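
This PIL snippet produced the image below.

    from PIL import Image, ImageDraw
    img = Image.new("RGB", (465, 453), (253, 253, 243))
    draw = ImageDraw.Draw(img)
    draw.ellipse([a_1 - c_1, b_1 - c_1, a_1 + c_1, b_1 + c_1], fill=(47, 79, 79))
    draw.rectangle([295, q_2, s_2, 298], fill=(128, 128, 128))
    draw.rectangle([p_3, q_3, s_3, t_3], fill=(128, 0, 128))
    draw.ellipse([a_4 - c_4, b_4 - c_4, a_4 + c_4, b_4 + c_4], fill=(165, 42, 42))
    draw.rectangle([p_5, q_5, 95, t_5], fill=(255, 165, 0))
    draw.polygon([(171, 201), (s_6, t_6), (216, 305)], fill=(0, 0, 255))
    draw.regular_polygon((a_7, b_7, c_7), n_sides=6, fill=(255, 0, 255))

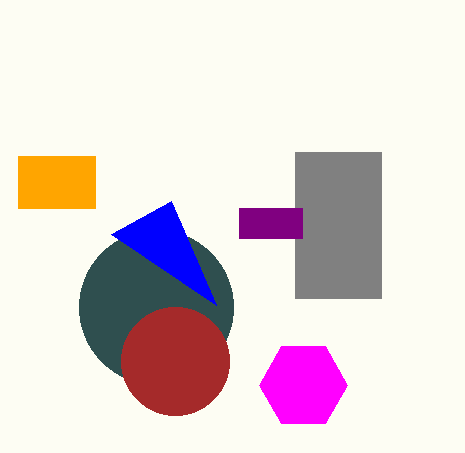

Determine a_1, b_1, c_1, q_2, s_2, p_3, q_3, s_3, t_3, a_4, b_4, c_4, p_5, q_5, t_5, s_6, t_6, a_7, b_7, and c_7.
a_1 = 156, b_1 = 307, c_1 = 77, q_2 = 152, s_2 = 381, p_3 = 239, q_3 = 208, s_3 = 302, t_3 = 238, a_4 = 175, b_4 = 361, c_4 = 54, p_5 = 18, q_5 = 156, t_5 = 208, s_6 = 111, t_6 = 234, a_7 = 303, b_7 = 385, c_7 = 44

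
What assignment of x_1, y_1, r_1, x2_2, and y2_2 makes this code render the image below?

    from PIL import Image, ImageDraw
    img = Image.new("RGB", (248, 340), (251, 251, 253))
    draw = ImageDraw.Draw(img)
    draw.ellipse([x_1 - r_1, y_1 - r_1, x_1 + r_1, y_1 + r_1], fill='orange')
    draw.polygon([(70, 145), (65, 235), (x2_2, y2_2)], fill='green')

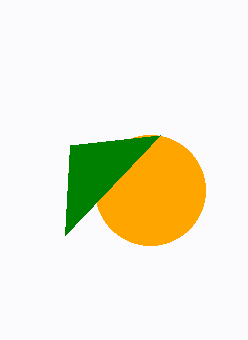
x_1 = 150; y_1 = 190; r_1 = 55; x2_2 = 160; y2_2 = 135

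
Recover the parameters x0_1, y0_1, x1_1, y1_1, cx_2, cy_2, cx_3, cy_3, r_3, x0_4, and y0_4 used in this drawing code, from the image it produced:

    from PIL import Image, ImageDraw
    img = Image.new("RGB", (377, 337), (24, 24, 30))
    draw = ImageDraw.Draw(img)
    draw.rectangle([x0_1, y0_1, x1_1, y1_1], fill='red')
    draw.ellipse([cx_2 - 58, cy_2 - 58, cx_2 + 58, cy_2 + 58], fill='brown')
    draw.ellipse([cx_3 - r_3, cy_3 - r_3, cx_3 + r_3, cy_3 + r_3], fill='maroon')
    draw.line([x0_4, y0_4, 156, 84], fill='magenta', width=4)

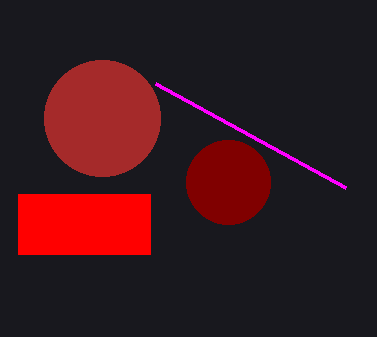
x0_1 = 18; y0_1 = 194; x1_1 = 150; y1_1 = 254; cx_2 = 102; cy_2 = 118; cx_3 = 228; cy_3 = 182; r_3 = 42; x0_4 = 346; y0_4 = 188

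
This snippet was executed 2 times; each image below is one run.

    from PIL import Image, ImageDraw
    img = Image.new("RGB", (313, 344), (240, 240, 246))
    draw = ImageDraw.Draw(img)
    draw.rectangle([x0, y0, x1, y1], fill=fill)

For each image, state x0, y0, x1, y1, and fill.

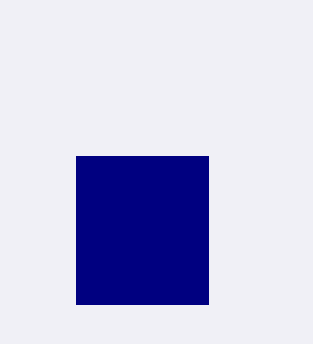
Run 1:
x0 = 76
y0 = 156
x1 = 208
y1 = 304
fill = 'navy'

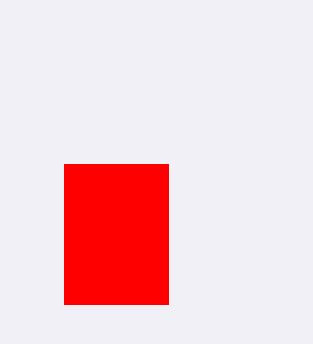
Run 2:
x0 = 64; y0 = 164; x1 = 168; y1 = 304; fill = 'red'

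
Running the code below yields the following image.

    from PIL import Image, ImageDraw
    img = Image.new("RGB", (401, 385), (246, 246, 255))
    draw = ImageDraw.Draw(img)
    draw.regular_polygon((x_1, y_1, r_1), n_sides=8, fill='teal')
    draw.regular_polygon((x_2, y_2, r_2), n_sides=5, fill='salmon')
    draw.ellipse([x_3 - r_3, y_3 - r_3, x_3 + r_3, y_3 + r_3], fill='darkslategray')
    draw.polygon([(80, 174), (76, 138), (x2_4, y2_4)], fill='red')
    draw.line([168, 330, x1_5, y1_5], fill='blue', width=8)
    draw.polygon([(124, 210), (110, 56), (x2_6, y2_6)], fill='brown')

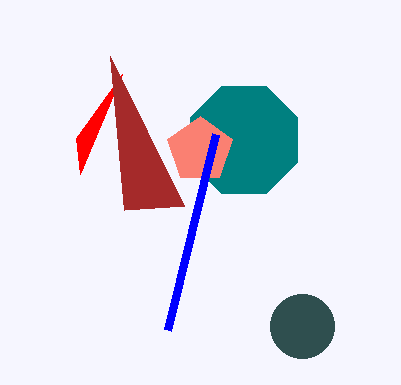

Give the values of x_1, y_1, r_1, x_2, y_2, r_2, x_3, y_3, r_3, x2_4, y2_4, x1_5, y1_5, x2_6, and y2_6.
x_1 = 244, y_1 = 140, r_1 = 58, x_2 = 200, y_2 = 150, r_2 = 34, x_3 = 302, y_3 = 326, r_3 = 32, x2_4 = 122, y2_4 = 74, x1_5 = 216, y1_5 = 134, x2_6 = 184, y2_6 = 206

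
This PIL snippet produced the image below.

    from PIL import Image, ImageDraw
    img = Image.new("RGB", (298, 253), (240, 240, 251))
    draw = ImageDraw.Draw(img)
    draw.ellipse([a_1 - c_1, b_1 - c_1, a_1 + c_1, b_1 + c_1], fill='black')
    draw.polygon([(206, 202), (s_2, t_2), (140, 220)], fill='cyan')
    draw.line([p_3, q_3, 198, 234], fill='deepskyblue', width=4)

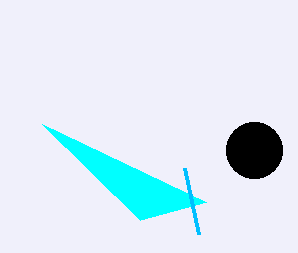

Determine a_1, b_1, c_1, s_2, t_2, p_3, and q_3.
a_1 = 254; b_1 = 150; c_1 = 28; s_2 = 42; t_2 = 124; p_3 = 184; q_3 = 168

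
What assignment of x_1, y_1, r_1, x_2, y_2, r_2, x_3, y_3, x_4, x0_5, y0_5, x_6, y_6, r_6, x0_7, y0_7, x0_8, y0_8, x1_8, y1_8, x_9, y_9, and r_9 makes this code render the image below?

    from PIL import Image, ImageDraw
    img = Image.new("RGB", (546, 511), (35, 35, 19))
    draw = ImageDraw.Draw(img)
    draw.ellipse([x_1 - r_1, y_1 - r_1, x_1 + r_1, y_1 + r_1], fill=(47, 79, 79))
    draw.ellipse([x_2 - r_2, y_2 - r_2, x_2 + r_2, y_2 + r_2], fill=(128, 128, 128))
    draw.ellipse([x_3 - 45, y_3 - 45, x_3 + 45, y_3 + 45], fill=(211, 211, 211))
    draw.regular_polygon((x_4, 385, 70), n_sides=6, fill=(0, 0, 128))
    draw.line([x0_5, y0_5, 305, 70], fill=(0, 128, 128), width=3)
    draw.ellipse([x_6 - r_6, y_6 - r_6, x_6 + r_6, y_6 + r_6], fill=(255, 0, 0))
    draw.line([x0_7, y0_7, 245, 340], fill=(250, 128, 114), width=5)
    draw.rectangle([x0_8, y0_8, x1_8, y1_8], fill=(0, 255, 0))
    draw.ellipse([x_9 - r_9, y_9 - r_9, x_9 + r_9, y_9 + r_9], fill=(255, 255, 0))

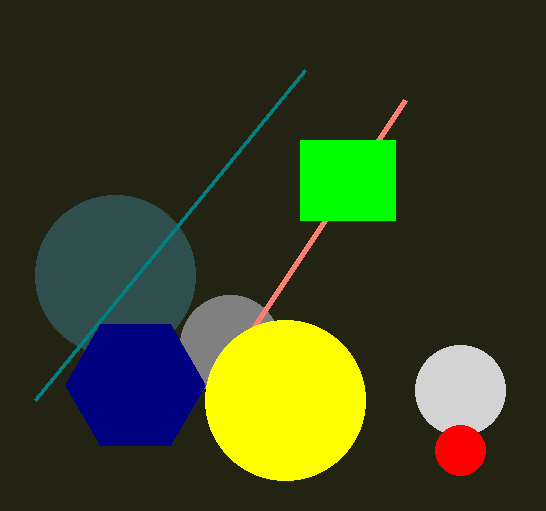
x_1 = 115
y_1 = 275
r_1 = 80
x_2 = 230
y_2 = 345
r_2 = 50
x_3 = 460
y_3 = 390
x_4 = 135
x0_5 = 35
y0_5 = 400
x_6 = 460
y_6 = 450
r_6 = 25
x0_7 = 405
y0_7 = 100
x0_8 = 300
y0_8 = 140
x1_8 = 395
y1_8 = 220
x_9 = 285
y_9 = 400
r_9 = 80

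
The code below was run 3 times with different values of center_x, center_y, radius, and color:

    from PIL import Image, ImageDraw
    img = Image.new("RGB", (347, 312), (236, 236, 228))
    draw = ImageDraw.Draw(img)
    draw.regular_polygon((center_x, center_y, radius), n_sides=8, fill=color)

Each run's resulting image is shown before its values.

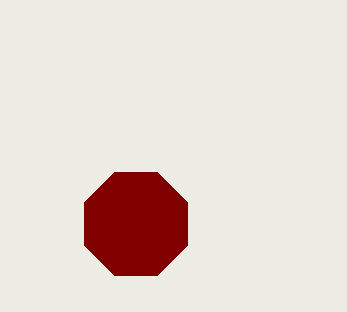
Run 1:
center_x = 136; center_y = 224; radius = 56; color = 'maroon'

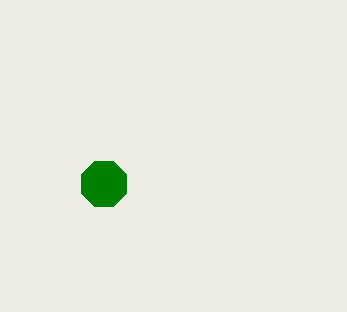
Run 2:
center_x = 104
center_y = 184
radius = 24
color = 'green'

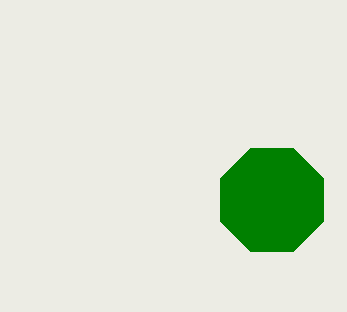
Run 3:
center_x = 272
center_y = 200
radius = 56
color = 'green'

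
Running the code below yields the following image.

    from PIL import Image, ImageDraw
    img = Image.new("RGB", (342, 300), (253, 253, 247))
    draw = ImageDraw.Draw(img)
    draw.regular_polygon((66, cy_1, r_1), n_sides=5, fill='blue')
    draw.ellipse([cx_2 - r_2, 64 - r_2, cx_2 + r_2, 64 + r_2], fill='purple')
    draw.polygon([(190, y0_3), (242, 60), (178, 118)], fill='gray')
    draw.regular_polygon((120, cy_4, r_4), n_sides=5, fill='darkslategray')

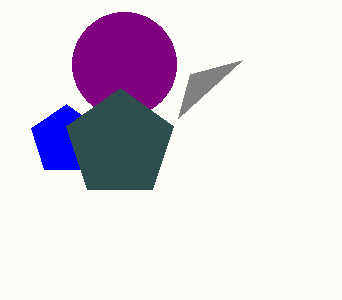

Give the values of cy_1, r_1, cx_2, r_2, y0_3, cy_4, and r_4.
cy_1 = 140; r_1 = 36; cx_2 = 124; r_2 = 52; y0_3 = 74; cy_4 = 144; r_4 = 56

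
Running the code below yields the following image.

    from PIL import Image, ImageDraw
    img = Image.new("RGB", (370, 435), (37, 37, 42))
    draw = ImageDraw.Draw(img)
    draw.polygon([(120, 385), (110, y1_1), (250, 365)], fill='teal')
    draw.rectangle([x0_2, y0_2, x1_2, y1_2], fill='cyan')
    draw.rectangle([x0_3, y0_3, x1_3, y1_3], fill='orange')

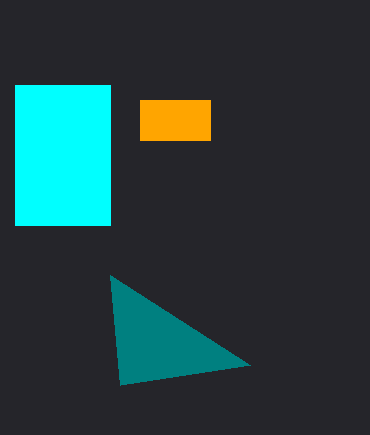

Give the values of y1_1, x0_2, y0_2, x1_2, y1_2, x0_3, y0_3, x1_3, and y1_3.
y1_1 = 275
x0_2 = 15
y0_2 = 85
x1_2 = 110
y1_2 = 225
x0_3 = 140
y0_3 = 100
x1_3 = 210
y1_3 = 140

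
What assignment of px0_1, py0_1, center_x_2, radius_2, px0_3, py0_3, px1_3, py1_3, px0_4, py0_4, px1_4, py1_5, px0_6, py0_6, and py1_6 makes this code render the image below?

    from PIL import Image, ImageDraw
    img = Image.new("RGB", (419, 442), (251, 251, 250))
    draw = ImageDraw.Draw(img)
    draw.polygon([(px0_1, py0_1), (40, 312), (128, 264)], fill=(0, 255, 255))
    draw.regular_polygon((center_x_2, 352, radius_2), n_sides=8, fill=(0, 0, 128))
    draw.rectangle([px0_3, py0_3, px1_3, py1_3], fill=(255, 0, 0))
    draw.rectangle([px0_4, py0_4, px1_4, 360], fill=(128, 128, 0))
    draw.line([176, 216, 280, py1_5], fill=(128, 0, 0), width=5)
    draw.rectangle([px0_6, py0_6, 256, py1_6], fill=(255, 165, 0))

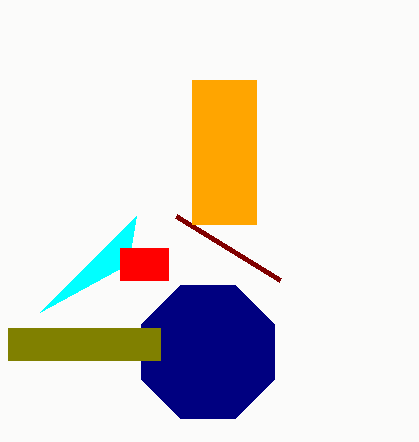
px0_1 = 136; py0_1 = 216; center_x_2 = 208; radius_2 = 72; px0_3 = 120; py0_3 = 248; px1_3 = 168; py1_3 = 280; px0_4 = 8; py0_4 = 328; px1_4 = 160; py1_5 = 280; px0_6 = 192; py0_6 = 80; py1_6 = 224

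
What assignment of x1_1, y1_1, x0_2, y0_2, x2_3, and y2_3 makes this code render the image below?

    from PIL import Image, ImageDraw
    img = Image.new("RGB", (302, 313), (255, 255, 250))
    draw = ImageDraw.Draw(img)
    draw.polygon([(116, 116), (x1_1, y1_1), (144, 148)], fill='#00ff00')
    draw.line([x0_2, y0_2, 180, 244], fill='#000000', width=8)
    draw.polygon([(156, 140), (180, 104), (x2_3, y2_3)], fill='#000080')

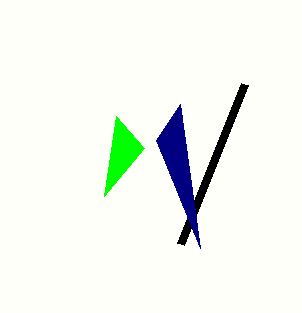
x1_1 = 104
y1_1 = 196
x0_2 = 244
y0_2 = 84
x2_3 = 200
y2_3 = 248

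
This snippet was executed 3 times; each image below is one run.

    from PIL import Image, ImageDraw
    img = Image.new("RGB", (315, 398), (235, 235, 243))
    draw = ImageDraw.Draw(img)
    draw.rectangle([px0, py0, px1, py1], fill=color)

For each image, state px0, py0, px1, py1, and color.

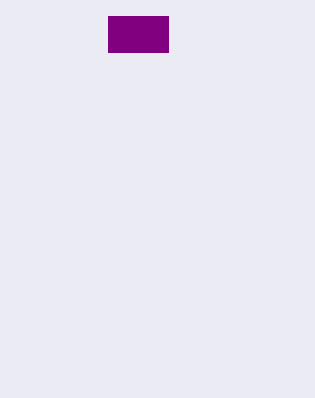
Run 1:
px0 = 108; py0 = 16; px1 = 168; py1 = 52; color = 'purple'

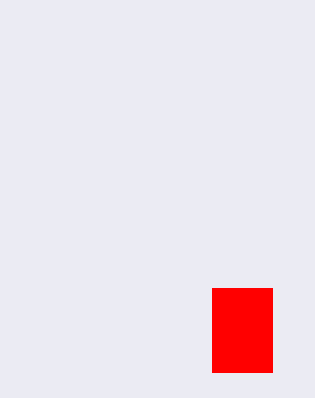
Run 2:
px0 = 212; py0 = 288; px1 = 272; py1 = 372; color = 'red'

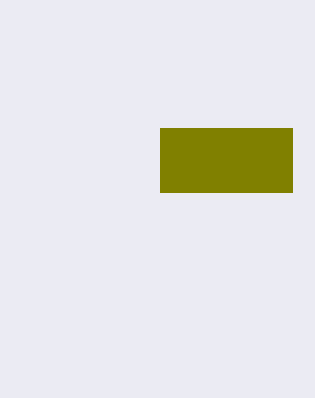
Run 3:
px0 = 160
py0 = 128
px1 = 292
py1 = 192
color = 'olive'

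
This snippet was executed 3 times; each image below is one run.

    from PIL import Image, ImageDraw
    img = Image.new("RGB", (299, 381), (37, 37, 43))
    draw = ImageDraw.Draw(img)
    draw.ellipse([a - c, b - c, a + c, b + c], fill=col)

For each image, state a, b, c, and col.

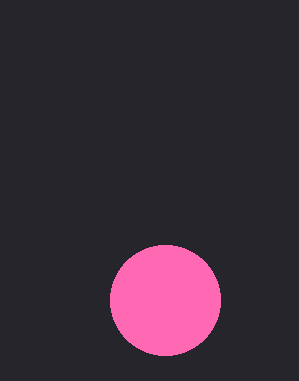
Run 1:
a = 165, b = 300, c = 55, col = 'hotpink'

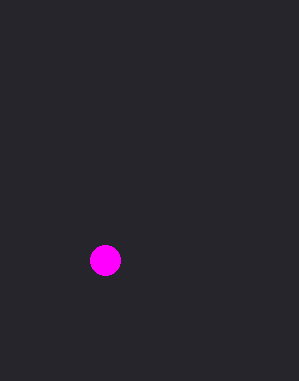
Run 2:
a = 105; b = 260; c = 15; col = 'magenta'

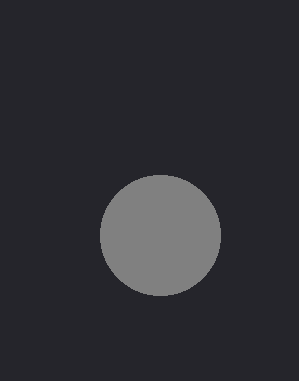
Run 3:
a = 160, b = 235, c = 60, col = 'gray'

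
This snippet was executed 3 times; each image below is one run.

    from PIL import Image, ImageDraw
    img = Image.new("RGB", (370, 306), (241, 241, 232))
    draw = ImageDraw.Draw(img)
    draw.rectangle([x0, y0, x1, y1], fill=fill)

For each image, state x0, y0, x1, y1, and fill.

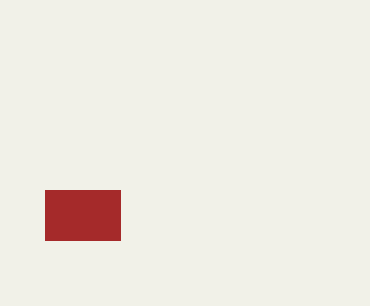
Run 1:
x0 = 45, y0 = 190, x1 = 120, y1 = 240, fill = 'brown'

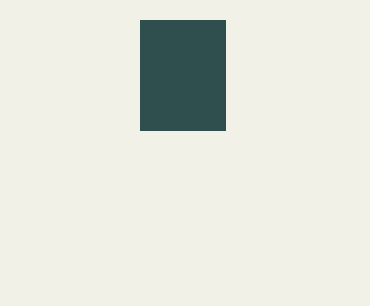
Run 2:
x0 = 140, y0 = 20, x1 = 225, y1 = 130, fill = 'darkslategray'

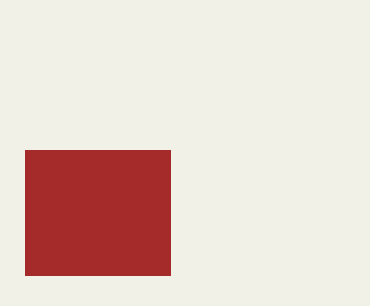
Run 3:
x0 = 25
y0 = 150
x1 = 170
y1 = 275
fill = 'brown'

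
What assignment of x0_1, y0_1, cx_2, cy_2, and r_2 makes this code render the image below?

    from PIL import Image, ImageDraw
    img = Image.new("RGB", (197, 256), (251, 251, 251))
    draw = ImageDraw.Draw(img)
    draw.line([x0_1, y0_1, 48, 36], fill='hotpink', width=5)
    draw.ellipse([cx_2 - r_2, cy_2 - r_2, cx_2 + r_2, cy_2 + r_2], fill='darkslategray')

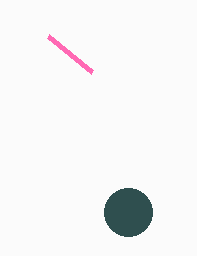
x0_1 = 92
y0_1 = 72
cx_2 = 128
cy_2 = 212
r_2 = 24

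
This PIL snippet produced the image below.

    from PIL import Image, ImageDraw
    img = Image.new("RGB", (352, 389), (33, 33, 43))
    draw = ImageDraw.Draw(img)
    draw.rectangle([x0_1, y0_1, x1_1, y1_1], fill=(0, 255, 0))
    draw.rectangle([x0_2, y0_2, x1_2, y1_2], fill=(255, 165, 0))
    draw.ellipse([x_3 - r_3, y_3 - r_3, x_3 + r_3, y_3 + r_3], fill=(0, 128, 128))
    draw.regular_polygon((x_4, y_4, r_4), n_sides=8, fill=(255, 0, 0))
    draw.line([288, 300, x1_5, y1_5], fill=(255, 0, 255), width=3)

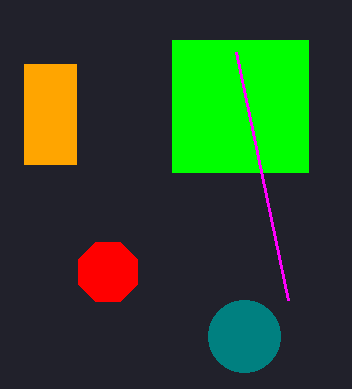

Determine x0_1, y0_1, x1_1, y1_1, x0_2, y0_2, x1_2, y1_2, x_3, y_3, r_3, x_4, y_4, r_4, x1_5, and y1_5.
x0_1 = 172, y0_1 = 40, x1_1 = 308, y1_1 = 172, x0_2 = 24, y0_2 = 64, x1_2 = 76, y1_2 = 164, x_3 = 244, y_3 = 336, r_3 = 36, x_4 = 108, y_4 = 272, r_4 = 32, x1_5 = 236, y1_5 = 52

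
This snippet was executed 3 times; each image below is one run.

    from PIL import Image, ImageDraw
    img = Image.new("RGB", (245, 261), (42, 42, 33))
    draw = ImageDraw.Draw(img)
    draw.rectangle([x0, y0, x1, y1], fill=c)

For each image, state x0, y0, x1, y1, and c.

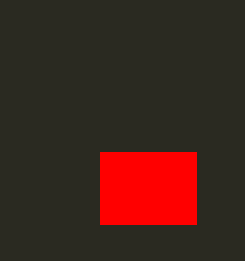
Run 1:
x0 = 100, y0 = 152, x1 = 196, y1 = 224, c = 'red'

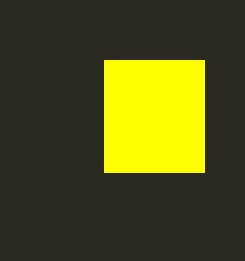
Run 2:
x0 = 104
y0 = 60
x1 = 204
y1 = 172
c = 'yellow'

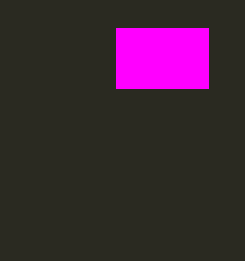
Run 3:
x0 = 116, y0 = 28, x1 = 208, y1 = 88, c = 'magenta'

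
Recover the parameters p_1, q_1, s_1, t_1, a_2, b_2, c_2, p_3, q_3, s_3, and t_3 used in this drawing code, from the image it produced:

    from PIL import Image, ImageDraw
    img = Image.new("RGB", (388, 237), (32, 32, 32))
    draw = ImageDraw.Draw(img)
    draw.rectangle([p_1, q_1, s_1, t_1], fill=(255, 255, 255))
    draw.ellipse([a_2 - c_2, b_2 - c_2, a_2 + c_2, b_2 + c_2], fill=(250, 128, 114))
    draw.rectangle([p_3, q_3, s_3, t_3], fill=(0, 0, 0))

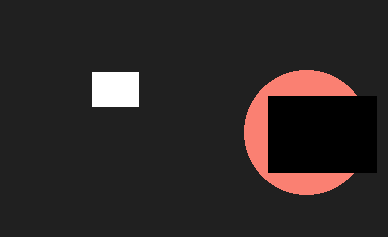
p_1 = 92; q_1 = 72; s_1 = 138; t_1 = 106; a_2 = 306; b_2 = 132; c_2 = 62; p_3 = 268; q_3 = 96; s_3 = 376; t_3 = 172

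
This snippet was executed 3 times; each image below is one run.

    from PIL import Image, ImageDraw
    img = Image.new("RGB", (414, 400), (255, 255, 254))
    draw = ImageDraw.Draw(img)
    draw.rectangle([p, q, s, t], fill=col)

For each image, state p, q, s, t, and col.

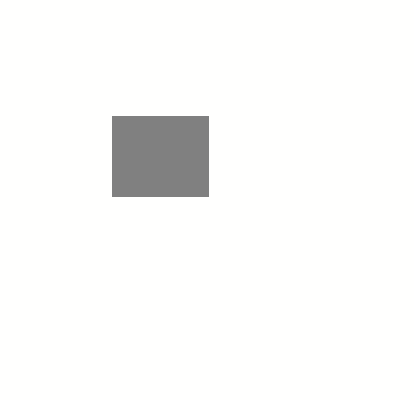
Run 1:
p = 112, q = 116, s = 208, t = 196, col = 'gray'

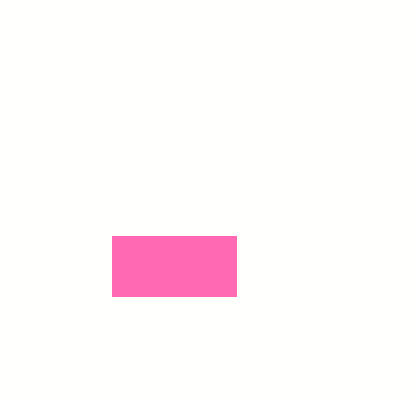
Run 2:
p = 112; q = 236; s = 236; t = 296; col = 'hotpink'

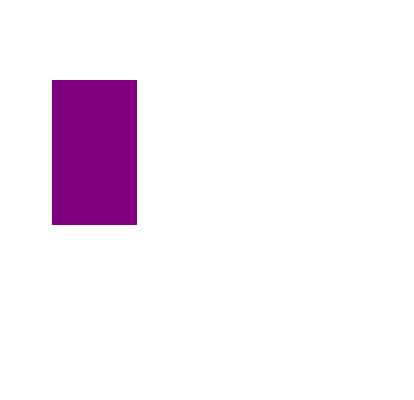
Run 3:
p = 52
q = 80
s = 136
t = 224
col = 'purple'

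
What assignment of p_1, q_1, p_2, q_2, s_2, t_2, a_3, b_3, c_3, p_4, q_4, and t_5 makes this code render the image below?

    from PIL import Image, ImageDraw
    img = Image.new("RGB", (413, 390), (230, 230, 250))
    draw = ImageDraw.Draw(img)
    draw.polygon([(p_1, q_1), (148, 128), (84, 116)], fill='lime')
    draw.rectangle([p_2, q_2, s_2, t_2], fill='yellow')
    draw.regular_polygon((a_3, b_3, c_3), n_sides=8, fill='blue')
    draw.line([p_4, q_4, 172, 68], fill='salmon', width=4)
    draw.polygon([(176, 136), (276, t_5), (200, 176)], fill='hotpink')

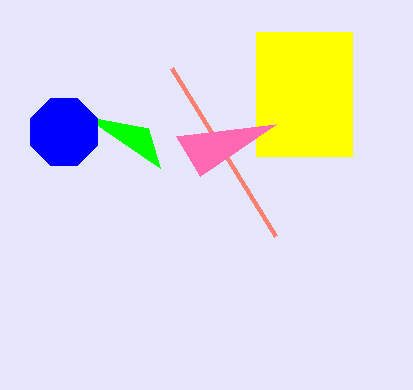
p_1 = 160; q_1 = 168; p_2 = 256; q_2 = 32; s_2 = 352; t_2 = 156; a_3 = 64; b_3 = 132; c_3 = 36; p_4 = 276; q_4 = 236; t_5 = 124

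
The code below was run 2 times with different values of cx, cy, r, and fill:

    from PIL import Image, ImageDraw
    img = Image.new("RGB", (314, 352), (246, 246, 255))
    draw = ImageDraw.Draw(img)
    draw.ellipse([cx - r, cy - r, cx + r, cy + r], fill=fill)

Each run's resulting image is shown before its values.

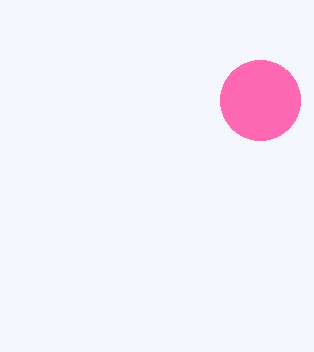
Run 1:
cx = 260; cy = 100; r = 40; fill = 'hotpink'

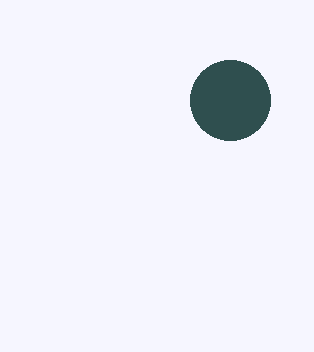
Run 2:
cx = 230
cy = 100
r = 40
fill = 'darkslategray'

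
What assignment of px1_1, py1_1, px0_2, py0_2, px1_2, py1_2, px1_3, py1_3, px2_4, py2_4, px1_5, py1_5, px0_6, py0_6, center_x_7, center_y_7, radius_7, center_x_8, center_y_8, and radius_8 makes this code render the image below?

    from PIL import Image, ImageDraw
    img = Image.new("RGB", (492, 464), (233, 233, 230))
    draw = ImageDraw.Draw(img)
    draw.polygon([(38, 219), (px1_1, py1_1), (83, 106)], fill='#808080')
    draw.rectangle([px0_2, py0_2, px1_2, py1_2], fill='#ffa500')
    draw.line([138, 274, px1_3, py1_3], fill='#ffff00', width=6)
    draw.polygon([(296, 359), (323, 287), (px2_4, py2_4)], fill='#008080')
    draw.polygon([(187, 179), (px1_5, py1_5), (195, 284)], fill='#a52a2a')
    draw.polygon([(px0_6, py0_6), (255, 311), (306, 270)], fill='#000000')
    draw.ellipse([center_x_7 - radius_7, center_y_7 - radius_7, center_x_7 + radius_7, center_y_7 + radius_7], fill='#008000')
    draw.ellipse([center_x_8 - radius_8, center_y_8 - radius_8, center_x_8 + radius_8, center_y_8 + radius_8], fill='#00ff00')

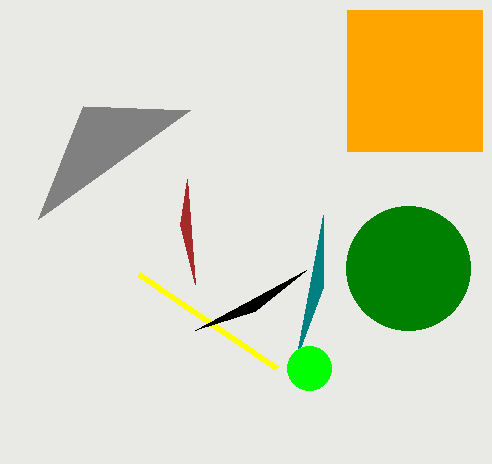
px1_1 = 190, py1_1 = 110, px0_2 = 347, py0_2 = 10, px1_2 = 482, py1_2 = 151, px1_3 = 276, py1_3 = 368, px2_4 = 323, py2_4 = 215, px1_5 = 180, py1_5 = 225, px0_6 = 195, py0_6 = 330, center_x_7 = 408, center_y_7 = 268, radius_7 = 62, center_x_8 = 309, center_y_8 = 368, radius_8 = 22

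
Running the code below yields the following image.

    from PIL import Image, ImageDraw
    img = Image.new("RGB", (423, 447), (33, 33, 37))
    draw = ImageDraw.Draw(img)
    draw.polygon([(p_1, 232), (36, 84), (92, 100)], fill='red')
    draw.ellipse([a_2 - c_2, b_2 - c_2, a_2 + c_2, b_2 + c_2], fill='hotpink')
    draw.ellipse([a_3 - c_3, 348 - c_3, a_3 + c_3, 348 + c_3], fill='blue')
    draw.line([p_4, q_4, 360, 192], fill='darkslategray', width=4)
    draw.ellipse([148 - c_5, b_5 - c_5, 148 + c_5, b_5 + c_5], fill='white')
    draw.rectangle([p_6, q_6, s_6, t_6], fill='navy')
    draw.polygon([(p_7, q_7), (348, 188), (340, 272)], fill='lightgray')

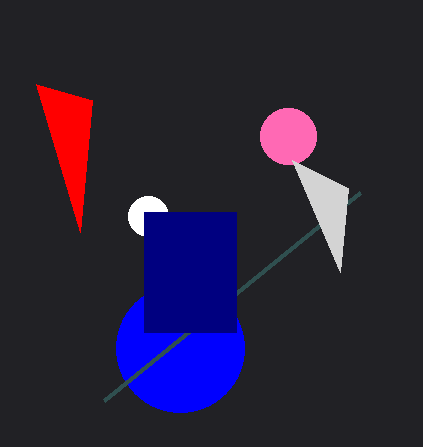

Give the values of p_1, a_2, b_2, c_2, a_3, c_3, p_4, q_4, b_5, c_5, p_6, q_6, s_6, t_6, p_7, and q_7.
p_1 = 80; a_2 = 288; b_2 = 136; c_2 = 28; a_3 = 180; c_3 = 64; p_4 = 104; q_4 = 400; b_5 = 216; c_5 = 20; p_6 = 144; q_6 = 212; s_6 = 236; t_6 = 332; p_7 = 292; q_7 = 160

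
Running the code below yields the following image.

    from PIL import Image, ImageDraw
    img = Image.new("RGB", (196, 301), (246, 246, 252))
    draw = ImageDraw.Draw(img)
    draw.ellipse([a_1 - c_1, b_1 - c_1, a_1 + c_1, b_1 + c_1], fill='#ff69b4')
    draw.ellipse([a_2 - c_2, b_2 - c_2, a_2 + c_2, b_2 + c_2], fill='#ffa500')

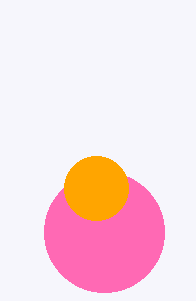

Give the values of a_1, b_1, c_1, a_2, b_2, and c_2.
a_1 = 104
b_1 = 232
c_1 = 60
a_2 = 96
b_2 = 188
c_2 = 32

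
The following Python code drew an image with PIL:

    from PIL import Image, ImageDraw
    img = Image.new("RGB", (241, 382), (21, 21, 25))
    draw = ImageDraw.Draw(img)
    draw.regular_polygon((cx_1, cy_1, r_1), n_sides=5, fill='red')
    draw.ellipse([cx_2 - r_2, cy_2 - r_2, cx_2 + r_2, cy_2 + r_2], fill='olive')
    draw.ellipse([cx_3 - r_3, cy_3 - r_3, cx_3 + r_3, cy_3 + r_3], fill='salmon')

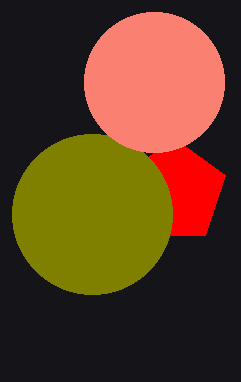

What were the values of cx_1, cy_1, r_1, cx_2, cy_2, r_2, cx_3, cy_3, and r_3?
cx_1 = 174; cy_1 = 192; r_1 = 54; cx_2 = 92; cy_2 = 214; r_2 = 80; cx_3 = 154; cy_3 = 82; r_3 = 70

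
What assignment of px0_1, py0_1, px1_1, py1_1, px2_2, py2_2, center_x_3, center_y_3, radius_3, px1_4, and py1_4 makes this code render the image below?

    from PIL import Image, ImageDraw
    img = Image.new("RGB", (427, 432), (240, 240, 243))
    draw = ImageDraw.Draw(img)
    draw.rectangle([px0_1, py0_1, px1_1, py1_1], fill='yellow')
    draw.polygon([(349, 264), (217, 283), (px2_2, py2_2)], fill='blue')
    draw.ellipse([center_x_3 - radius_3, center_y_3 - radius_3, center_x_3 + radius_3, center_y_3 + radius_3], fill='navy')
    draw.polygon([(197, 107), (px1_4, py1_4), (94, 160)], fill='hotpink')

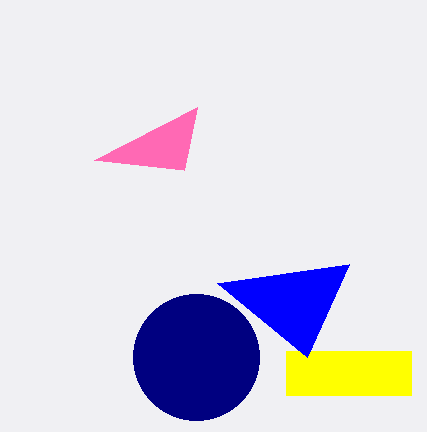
px0_1 = 286, py0_1 = 351, px1_1 = 411, py1_1 = 395, px2_2 = 307, py2_2 = 357, center_x_3 = 196, center_y_3 = 357, radius_3 = 63, px1_4 = 184, py1_4 = 170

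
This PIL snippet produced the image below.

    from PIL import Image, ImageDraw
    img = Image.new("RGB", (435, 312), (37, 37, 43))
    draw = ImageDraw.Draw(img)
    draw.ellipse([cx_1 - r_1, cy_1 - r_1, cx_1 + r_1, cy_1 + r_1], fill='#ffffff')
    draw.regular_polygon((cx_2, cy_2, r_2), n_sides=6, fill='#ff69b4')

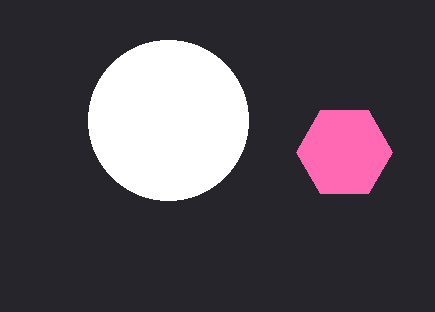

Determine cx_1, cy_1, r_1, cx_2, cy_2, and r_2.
cx_1 = 168; cy_1 = 120; r_1 = 80; cx_2 = 344; cy_2 = 152; r_2 = 48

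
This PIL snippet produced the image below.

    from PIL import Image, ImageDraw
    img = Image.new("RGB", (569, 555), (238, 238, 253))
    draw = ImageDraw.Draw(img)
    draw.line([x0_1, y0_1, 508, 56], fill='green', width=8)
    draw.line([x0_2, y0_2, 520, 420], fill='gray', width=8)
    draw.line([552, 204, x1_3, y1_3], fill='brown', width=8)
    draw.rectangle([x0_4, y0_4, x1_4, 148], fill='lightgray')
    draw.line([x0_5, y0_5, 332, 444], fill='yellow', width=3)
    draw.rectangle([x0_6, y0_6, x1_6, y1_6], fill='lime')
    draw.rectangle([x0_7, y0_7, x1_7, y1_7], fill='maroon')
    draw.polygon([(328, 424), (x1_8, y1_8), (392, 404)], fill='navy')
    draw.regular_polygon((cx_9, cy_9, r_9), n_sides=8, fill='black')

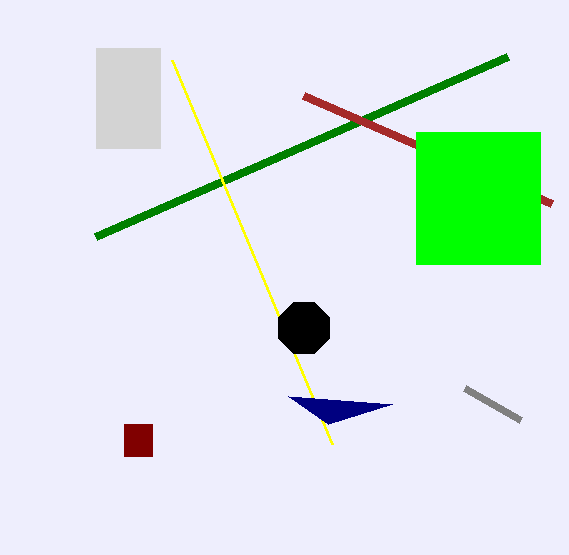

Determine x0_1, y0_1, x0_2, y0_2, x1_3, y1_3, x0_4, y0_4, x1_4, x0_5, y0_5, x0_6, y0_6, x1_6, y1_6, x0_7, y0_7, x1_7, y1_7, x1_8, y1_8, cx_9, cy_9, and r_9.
x0_1 = 96, y0_1 = 236, x0_2 = 464, y0_2 = 388, x1_3 = 304, y1_3 = 96, x0_4 = 96, y0_4 = 48, x1_4 = 160, x0_5 = 172, y0_5 = 60, x0_6 = 416, y0_6 = 132, x1_6 = 540, y1_6 = 264, x0_7 = 124, y0_7 = 424, x1_7 = 152, y1_7 = 456, x1_8 = 288, y1_8 = 396, cx_9 = 304, cy_9 = 328, r_9 = 28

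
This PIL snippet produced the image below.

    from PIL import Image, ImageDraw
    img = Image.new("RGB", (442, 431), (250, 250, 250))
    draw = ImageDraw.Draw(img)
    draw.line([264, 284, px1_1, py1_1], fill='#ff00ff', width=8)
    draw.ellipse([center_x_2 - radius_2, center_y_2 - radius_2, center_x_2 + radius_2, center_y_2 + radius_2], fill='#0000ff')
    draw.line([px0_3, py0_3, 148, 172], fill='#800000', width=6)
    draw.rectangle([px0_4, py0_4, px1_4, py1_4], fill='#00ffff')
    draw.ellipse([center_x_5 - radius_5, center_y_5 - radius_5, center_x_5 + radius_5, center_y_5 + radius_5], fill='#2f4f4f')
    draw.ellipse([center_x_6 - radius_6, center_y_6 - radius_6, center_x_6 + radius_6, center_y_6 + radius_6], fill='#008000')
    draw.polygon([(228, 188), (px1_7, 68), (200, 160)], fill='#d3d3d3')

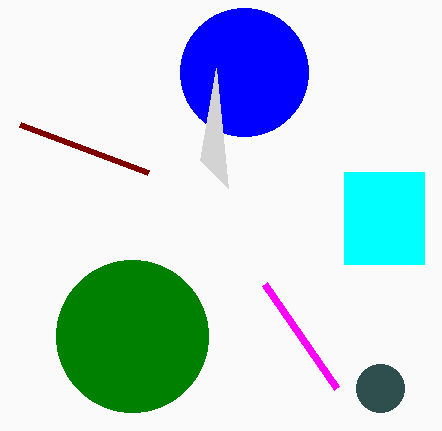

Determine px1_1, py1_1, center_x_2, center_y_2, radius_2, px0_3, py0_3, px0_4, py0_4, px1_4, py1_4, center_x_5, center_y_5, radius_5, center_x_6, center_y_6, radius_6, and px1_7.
px1_1 = 336
py1_1 = 388
center_x_2 = 244
center_y_2 = 72
radius_2 = 64
px0_3 = 20
py0_3 = 124
px0_4 = 344
py0_4 = 172
px1_4 = 424
py1_4 = 264
center_x_5 = 380
center_y_5 = 388
radius_5 = 24
center_x_6 = 132
center_y_6 = 336
radius_6 = 76
px1_7 = 216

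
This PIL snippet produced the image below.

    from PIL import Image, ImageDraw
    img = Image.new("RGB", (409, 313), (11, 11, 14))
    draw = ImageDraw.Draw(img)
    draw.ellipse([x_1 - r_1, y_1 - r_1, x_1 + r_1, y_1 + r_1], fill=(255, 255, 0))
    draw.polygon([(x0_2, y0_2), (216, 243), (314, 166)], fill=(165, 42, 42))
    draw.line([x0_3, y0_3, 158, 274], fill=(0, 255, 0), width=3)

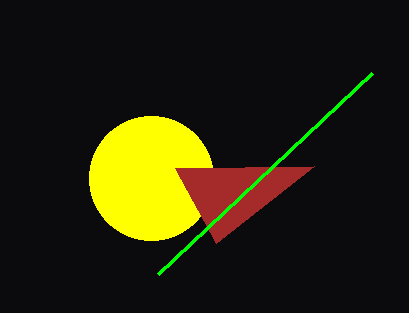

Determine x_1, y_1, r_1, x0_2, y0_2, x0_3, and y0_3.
x_1 = 151; y_1 = 178; r_1 = 62; x0_2 = 175; y0_2 = 168; x0_3 = 372; y0_3 = 73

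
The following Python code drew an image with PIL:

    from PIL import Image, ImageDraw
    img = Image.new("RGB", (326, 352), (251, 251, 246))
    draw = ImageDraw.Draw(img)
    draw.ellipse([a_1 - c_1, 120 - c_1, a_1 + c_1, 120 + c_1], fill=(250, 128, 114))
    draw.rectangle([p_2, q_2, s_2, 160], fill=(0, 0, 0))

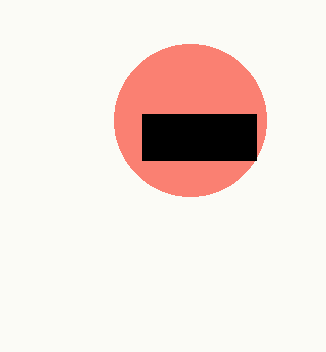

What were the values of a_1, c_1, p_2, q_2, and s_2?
a_1 = 190
c_1 = 76
p_2 = 142
q_2 = 114
s_2 = 256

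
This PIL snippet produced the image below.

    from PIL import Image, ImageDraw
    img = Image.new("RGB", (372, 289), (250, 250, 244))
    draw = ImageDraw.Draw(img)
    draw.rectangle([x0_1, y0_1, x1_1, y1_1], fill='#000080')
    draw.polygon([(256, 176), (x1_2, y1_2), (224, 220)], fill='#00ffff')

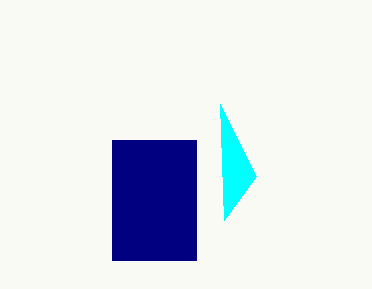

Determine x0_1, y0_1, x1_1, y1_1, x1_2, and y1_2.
x0_1 = 112
y0_1 = 140
x1_1 = 196
y1_1 = 260
x1_2 = 220
y1_2 = 104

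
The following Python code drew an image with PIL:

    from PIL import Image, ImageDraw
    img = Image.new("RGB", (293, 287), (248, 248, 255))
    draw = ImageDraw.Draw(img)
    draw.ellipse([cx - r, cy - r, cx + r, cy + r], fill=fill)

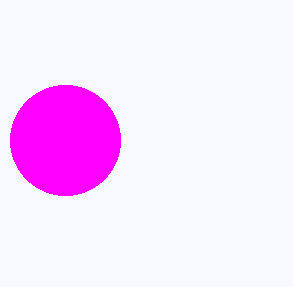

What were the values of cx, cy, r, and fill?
cx = 65
cy = 140
r = 55
fill = 'magenta'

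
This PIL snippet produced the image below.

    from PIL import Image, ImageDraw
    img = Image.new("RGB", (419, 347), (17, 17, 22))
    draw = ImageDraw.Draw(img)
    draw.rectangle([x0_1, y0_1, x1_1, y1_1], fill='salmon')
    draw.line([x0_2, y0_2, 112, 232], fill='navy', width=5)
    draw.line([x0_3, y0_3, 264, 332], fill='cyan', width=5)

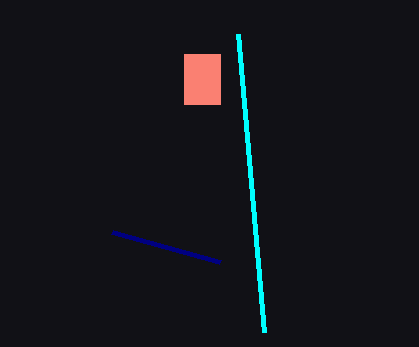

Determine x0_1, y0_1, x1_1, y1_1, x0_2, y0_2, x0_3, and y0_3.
x0_1 = 184, y0_1 = 54, x1_1 = 220, y1_1 = 104, x0_2 = 220, y0_2 = 262, x0_3 = 238, y0_3 = 34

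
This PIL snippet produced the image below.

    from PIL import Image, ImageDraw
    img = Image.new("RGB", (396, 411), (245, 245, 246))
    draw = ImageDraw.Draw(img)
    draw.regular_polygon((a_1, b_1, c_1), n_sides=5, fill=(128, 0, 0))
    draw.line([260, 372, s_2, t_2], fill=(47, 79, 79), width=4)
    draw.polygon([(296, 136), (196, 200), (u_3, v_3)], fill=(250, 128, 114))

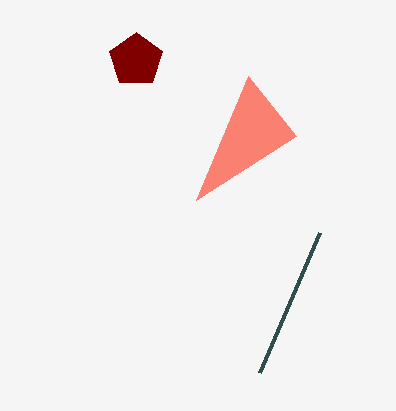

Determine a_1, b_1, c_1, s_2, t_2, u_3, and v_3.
a_1 = 136, b_1 = 60, c_1 = 28, s_2 = 320, t_2 = 232, u_3 = 248, v_3 = 76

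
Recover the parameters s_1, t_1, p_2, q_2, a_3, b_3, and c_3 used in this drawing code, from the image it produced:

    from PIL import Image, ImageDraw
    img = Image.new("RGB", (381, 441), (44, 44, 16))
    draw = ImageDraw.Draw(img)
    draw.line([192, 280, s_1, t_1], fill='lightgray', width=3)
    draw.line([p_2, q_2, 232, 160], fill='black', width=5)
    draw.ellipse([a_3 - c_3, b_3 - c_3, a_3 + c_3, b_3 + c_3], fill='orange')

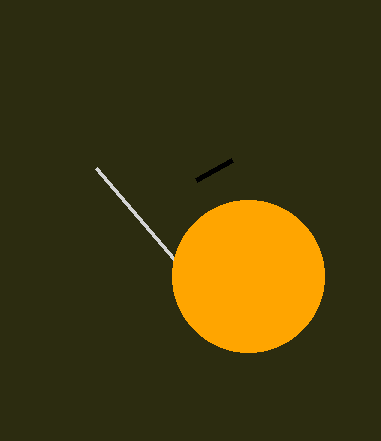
s_1 = 96; t_1 = 168; p_2 = 196; q_2 = 180; a_3 = 248; b_3 = 276; c_3 = 76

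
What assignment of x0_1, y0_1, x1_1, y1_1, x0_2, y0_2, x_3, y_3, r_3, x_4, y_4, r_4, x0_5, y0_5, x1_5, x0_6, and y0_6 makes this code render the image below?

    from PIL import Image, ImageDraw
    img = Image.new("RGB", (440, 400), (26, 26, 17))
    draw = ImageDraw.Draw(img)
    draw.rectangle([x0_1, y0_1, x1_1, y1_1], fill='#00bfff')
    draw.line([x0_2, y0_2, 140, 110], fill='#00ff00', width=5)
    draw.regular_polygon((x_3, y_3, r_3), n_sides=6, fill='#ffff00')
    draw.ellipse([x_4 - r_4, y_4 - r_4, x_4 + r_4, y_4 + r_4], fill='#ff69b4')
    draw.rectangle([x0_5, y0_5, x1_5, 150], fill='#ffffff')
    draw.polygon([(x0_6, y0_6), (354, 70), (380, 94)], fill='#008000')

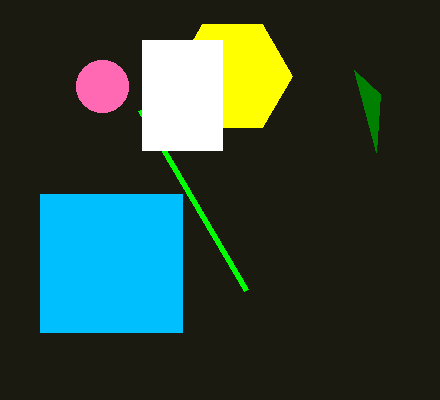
x0_1 = 40; y0_1 = 194; x1_1 = 182; y1_1 = 332; x0_2 = 246; y0_2 = 290; x_3 = 232; y_3 = 76; r_3 = 60; x_4 = 102; y_4 = 86; r_4 = 26; x0_5 = 142; y0_5 = 40; x1_5 = 222; x0_6 = 376; y0_6 = 152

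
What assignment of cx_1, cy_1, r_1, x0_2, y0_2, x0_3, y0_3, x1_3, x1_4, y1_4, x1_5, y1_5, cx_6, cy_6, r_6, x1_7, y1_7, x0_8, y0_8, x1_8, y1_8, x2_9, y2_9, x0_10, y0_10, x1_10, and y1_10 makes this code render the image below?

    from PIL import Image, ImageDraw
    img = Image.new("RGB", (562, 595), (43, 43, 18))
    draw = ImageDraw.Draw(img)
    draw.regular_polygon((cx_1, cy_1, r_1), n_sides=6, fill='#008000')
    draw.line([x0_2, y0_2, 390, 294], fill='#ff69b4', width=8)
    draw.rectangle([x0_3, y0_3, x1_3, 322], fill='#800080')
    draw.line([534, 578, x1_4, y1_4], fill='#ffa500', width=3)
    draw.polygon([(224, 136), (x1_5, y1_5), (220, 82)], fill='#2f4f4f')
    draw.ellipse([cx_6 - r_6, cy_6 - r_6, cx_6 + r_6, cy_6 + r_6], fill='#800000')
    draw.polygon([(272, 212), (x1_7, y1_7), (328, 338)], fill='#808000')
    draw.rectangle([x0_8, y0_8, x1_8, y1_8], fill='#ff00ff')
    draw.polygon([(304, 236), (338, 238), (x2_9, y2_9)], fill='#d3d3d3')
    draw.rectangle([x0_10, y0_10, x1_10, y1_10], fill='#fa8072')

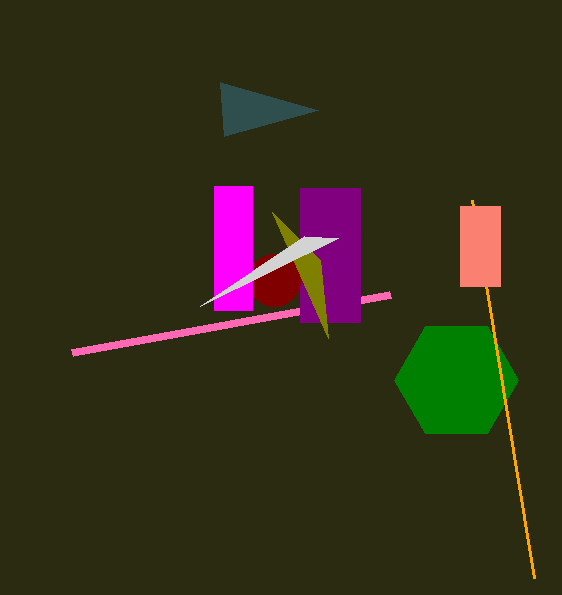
cx_1 = 456, cy_1 = 380, r_1 = 62, x0_2 = 72, y0_2 = 352, x0_3 = 300, y0_3 = 188, x1_3 = 360, x1_4 = 472, y1_4 = 200, x1_5 = 318, y1_5 = 110, cx_6 = 274, cy_6 = 280, r_6 = 26, x1_7 = 320, y1_7 = 260, x0_8 = 214, y0_8 = 186, x1_8 = 252, y1_8 = 310, x2_9 = 200, y2_9 = 306, x0_10 = 460, y0_10 = 206, x1_10 = 500, y1_10 = 286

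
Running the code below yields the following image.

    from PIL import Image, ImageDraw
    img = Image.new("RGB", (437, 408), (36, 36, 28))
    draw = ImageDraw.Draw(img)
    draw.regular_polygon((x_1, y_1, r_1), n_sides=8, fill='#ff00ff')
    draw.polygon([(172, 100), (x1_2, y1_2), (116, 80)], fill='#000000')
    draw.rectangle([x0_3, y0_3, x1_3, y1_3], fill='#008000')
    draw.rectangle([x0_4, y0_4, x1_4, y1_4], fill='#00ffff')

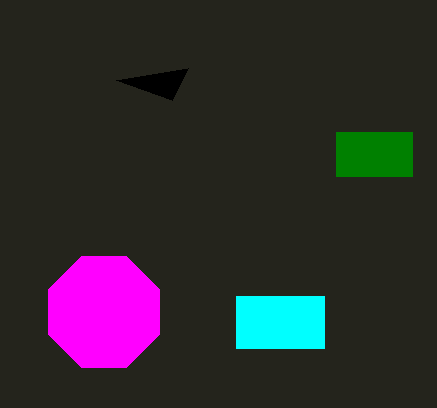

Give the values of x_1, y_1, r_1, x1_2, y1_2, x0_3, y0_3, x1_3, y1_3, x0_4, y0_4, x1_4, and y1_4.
x_1 = 104, y_1 = 312, r_1 = 60, x1_2 = 188, y1_2 = 68, x0_3 = 336, y0_3 = 132, x1_3 = 412, y1_3 = 176, x0_4 = 236, y0_4 = 296, x1_4 = 324, y1_4 = 348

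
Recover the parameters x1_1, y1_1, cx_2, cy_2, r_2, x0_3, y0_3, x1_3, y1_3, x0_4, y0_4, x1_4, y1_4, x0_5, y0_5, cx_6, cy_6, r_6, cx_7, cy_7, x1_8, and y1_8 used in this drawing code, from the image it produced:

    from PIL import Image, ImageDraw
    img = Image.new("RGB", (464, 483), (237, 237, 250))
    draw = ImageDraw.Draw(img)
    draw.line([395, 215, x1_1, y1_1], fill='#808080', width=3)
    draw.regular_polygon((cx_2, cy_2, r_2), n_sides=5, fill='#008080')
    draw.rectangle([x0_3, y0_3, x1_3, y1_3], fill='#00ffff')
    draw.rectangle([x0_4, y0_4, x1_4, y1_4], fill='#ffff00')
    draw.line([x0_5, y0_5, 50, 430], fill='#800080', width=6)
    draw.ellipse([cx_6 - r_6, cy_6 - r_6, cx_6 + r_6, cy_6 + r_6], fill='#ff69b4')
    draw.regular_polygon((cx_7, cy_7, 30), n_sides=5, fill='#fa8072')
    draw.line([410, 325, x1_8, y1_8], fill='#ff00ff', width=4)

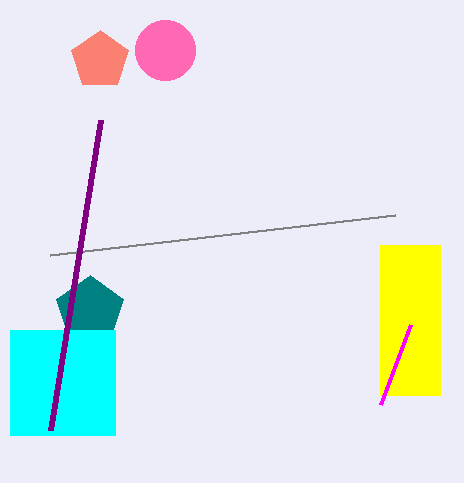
x1_1 = 50
y1_1 = 255
cx_2 = 90
cy_2 = 310
r_2 = 35
x0_3 = 10
y0_3 = 330
x1_3 = 115
y1_3 = 435
x0_4 = 380
y0_4 = 245
x1_4 = 440
y1_4 = 395
x0_5 = 100
y0_5 = 120
cx_6 = 165
cy_6 = 50
r_6 = 30
cx_7 = 100
cy_7 = 60
x1_8 = 380
y1_8 = 405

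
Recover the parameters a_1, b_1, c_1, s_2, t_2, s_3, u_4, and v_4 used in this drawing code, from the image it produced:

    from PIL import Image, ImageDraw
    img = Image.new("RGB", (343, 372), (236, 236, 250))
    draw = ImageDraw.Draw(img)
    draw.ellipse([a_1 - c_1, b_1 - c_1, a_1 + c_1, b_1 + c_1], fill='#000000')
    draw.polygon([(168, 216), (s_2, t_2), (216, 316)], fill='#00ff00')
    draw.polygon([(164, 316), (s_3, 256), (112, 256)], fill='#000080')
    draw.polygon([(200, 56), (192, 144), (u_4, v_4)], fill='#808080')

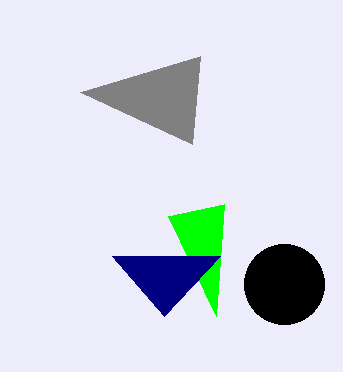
a_1 = 284; b_1 = 284; c_1 = 40; s_2 = 224; t_2 = 204; s_3 = 220; u_4 = 80; v_4 = 92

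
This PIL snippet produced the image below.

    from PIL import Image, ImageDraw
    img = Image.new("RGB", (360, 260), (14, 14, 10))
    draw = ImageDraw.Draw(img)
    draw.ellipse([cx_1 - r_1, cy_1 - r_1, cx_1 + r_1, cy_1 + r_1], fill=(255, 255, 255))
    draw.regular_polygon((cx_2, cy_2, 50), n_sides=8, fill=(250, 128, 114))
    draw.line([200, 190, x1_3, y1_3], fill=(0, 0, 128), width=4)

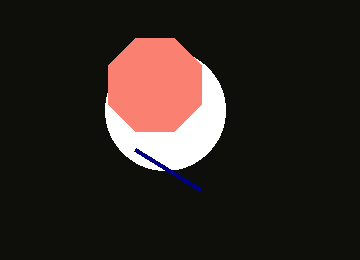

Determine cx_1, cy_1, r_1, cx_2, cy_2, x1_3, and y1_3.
cx_1 = 165; cy_1 = 110; r_1 = 60; cx_2 = 155; cy_2 = 85; x1_3 = 135; y1_3 = 150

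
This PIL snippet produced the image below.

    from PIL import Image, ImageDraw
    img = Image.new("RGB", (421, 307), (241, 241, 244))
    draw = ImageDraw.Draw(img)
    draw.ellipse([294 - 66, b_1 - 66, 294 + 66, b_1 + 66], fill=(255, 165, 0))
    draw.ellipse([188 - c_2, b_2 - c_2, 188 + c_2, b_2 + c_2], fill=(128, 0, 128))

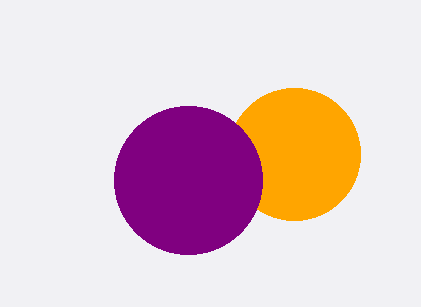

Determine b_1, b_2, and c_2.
b_1 = 154; b_2 = 180; c_2 = 74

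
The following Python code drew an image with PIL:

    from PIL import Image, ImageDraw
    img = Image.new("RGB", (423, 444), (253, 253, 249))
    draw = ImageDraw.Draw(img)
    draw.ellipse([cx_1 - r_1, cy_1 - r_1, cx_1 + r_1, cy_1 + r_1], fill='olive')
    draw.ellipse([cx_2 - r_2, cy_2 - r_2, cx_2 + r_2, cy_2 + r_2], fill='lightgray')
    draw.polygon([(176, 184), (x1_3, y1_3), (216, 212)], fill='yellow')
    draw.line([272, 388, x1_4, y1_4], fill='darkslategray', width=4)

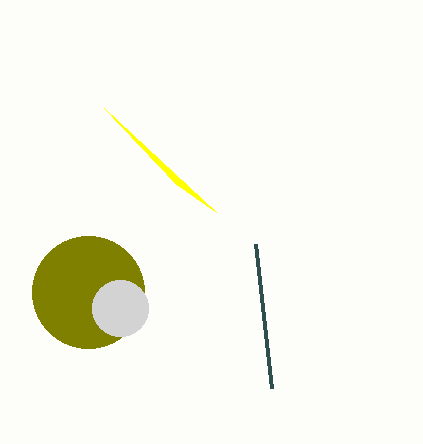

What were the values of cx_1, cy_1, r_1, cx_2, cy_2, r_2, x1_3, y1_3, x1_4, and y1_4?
cx_1 = 88
cy_1 = 292
r_1 = 56
cx_2 = 120
cy_2 = 308
r_2 = 28
x1_3 = 104
y1_3 = 108
x1_4 = 256
y1_4 = 244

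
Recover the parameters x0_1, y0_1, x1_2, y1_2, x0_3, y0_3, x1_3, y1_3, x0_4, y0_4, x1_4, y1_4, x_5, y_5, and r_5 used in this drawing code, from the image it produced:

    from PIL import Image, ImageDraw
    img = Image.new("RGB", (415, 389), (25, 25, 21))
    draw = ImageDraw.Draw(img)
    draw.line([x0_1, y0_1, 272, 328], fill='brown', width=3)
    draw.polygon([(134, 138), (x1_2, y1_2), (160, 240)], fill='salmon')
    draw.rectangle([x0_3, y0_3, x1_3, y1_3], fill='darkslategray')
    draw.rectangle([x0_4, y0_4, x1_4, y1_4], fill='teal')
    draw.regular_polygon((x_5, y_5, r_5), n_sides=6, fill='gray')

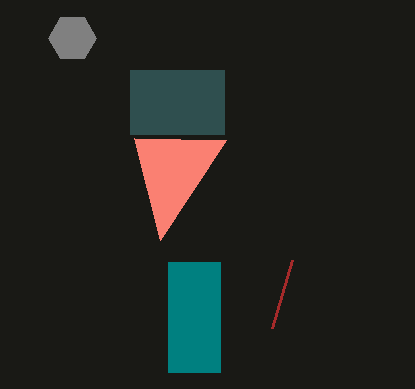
x0_1 = 292; y0_1 = 260; x1_2 = 226; y1_2 = 140; x0_3 = 130; y0_3 = 70; x1_3 = 224; y1_3 = 134; x0_4 = 168; y0_4 = 262; x1_4 = 220; y1_4 = 372; x_5 = 72; y_5 = 38; r_5 = 24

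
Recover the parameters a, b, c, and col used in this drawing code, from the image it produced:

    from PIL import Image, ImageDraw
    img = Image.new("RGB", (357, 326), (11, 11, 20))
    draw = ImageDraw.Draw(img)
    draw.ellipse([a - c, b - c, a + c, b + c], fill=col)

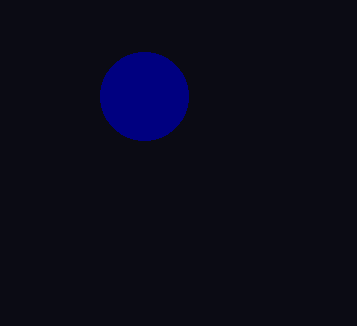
a = 144
b = 96
c = 44
col = 'navy'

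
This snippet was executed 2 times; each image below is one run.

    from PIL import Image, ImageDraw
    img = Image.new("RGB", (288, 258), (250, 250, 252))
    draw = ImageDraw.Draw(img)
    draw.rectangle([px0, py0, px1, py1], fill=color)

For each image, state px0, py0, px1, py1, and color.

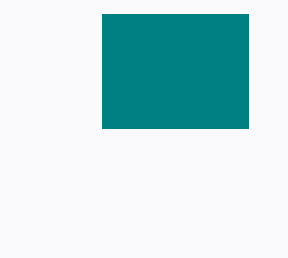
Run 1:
px0 = 102; py0 = 14; px1 = 248; py1 = 128; color = 'teal'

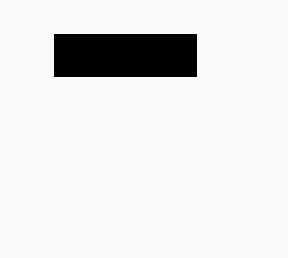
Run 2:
px0 = 54
py0 = 34
px1 = 196
py1 = 76
color = 'black'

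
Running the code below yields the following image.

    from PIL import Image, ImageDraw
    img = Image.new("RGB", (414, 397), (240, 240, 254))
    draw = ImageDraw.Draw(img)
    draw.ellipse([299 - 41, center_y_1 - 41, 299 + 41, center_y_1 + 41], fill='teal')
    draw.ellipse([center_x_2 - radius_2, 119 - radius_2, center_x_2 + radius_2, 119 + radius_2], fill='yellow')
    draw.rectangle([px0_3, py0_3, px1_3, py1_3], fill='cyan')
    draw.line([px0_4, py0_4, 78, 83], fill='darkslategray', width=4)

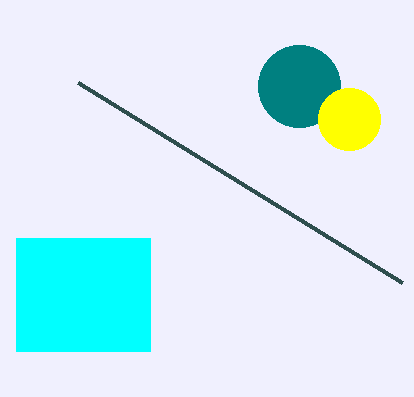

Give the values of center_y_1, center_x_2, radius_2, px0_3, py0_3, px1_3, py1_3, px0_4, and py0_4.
center_y_1 = 86
center_x_2 = 349
radius_2 = 31
px0_3 = 16
py0_3 = 238
px1_3 = 150
py1_3 = 351
px0_4 = 402
py0_4 = 283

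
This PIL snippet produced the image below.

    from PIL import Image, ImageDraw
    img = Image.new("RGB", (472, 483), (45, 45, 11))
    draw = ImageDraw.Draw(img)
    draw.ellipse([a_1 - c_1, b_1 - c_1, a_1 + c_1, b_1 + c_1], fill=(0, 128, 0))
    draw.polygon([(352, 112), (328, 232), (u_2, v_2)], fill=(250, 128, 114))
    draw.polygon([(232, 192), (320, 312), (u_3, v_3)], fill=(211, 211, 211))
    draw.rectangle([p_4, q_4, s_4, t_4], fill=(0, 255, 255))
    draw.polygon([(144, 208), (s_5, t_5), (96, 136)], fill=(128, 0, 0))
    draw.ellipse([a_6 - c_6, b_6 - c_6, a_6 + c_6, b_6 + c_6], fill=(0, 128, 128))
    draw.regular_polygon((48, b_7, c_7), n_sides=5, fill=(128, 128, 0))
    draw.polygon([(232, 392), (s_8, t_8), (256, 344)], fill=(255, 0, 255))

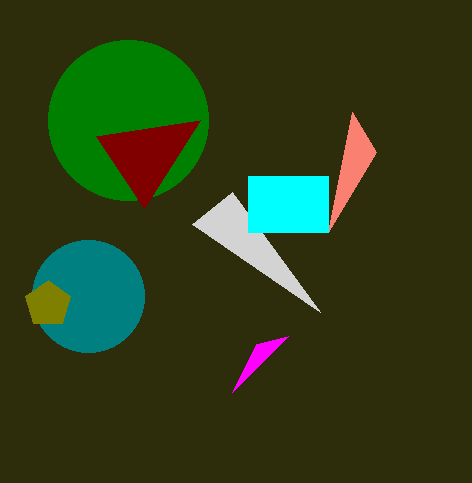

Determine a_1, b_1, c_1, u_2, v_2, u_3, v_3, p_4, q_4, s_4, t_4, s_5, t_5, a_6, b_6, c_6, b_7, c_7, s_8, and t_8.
a_1 = 128, b_1 = 120, c_1 = 80, u_2 = 376, v_2 = 152, u_3 = 192, v_3 = 224, p_4 = 248, q_4 = 176, s_4 = 328, t_4 = 232, s_5 = 200, t_5 = 120, a_6 = 88, b_6 = 296, c_6 = 56, b_7 = 304, c_7 = 24, s_8 = 288, t_8 = 336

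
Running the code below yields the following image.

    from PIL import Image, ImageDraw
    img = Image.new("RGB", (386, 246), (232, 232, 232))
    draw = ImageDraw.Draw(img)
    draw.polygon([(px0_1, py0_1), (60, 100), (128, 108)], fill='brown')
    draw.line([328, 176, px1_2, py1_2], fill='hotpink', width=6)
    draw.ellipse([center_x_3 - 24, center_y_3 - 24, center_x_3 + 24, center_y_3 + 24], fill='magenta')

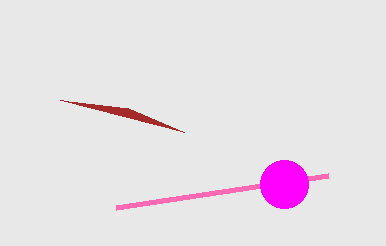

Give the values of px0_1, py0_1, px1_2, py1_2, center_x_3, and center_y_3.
px0_1 = 184, py0_1 = 132, px1_2 = 116, py1_2 = 208, center_x_3 = 284, center_y_3 = 184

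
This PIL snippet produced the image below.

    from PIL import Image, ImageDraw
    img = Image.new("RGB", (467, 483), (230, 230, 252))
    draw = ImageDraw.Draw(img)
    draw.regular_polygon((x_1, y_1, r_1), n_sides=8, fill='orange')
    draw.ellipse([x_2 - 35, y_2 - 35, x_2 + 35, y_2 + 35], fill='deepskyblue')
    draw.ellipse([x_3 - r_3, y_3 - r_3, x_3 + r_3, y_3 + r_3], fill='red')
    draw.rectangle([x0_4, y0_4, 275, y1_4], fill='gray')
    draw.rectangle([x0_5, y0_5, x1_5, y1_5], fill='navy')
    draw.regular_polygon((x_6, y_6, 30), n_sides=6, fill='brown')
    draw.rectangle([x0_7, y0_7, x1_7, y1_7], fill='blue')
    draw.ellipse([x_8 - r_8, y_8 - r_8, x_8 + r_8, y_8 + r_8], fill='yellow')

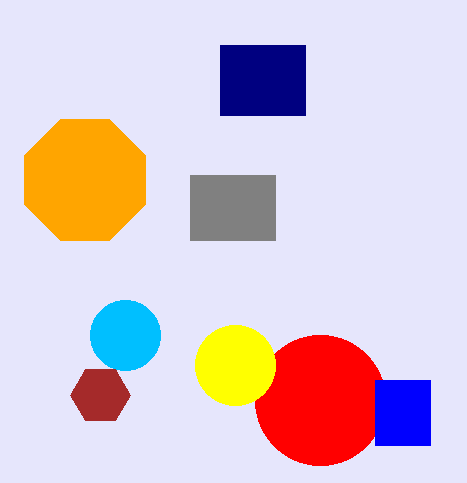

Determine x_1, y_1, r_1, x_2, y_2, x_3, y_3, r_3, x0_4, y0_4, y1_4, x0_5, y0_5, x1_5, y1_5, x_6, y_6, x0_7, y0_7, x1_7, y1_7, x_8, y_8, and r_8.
x_1 = 85, y_1 = 180, r_1 = 65, x_2 = 125, y_2 = 335, x_3 = 320, y_3 = 400, r_3 = 65, x0_4 = 190, y0_4 = 175, y1_4 = 240, x0_5 = 220, y0_5 = 45, x1_5 = 305, y1_5 = 115, x_6 = 100, y_6 = 395, x0_7 = 375, y0_7 = 380, x1_7 = 430, y1_7 = 445, x_8 = 235, y_8 = 365, r_8 = 40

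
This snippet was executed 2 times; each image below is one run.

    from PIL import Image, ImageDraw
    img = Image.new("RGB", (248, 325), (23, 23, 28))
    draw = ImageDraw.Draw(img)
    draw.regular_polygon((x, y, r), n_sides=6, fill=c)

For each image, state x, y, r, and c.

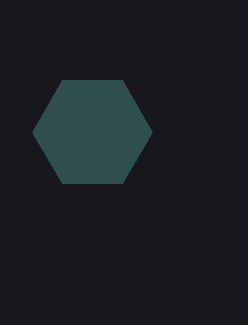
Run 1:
x = 92
y = 132
r = 60
c = 'darkslategray'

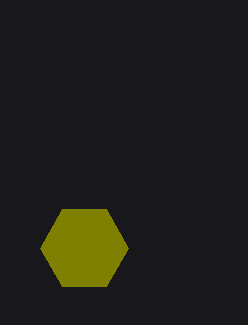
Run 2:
x = 84
y = 248
r = 44
c = 'olive'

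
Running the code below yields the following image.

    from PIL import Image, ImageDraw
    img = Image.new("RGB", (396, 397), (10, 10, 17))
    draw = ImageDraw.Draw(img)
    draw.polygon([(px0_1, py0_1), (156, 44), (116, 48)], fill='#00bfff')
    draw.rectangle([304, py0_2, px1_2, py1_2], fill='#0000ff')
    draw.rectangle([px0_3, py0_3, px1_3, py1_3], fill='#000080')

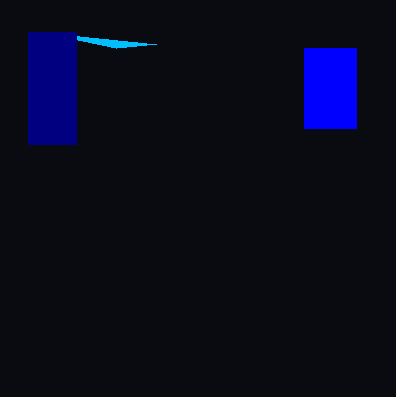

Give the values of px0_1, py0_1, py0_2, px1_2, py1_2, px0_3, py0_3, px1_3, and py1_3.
px0_1 = 40
py0_1 = 32
py0_2 = 48
px1_2 = 356
py1_2 = 128
px0_3 = 28
py0_3 = 32
px1_3 = 76
py1_3 = 144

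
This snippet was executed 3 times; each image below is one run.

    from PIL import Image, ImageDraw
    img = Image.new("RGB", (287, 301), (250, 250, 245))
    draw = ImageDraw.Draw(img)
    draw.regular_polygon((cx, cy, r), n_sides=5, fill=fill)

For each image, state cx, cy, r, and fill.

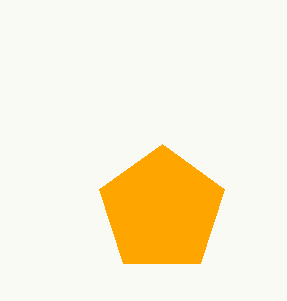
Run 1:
cx = 162, cy = 210, r = 66, fill = 'orange'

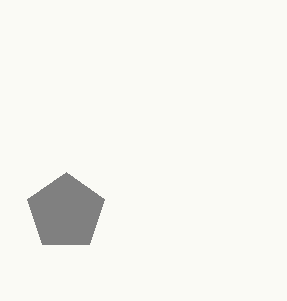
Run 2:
cx = 66, cy = 212, r = 40, fill = 'gray'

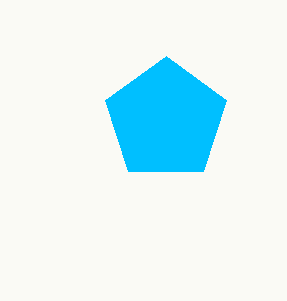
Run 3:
cx = 166, cy = 120, r = 64, fill = 'deepskyblue'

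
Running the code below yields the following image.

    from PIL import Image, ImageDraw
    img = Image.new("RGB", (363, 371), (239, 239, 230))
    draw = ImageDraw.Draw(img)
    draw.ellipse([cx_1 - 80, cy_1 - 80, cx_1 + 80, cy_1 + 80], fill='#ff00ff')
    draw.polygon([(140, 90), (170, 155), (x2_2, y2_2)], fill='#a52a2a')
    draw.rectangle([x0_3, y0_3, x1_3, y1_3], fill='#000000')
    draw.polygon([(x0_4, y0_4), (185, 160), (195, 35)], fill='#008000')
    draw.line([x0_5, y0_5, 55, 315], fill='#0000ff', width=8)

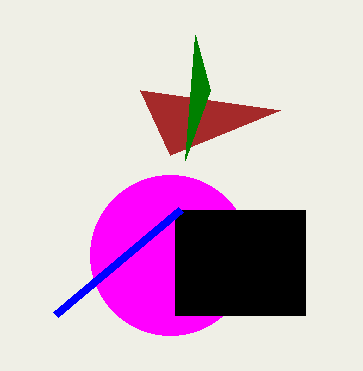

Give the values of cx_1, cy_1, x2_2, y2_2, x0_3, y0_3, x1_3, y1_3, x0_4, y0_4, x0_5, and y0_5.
cx_1 = 170
cy_1 = 255
x2_2 = 280
y2_2 = 110
x0_3 = 175
y0_3 = 210
x1_3 = 305
y1_3 = 315
x0_4 = 210
y0_4 = 90
x0_5 = 180
y0_5 = 210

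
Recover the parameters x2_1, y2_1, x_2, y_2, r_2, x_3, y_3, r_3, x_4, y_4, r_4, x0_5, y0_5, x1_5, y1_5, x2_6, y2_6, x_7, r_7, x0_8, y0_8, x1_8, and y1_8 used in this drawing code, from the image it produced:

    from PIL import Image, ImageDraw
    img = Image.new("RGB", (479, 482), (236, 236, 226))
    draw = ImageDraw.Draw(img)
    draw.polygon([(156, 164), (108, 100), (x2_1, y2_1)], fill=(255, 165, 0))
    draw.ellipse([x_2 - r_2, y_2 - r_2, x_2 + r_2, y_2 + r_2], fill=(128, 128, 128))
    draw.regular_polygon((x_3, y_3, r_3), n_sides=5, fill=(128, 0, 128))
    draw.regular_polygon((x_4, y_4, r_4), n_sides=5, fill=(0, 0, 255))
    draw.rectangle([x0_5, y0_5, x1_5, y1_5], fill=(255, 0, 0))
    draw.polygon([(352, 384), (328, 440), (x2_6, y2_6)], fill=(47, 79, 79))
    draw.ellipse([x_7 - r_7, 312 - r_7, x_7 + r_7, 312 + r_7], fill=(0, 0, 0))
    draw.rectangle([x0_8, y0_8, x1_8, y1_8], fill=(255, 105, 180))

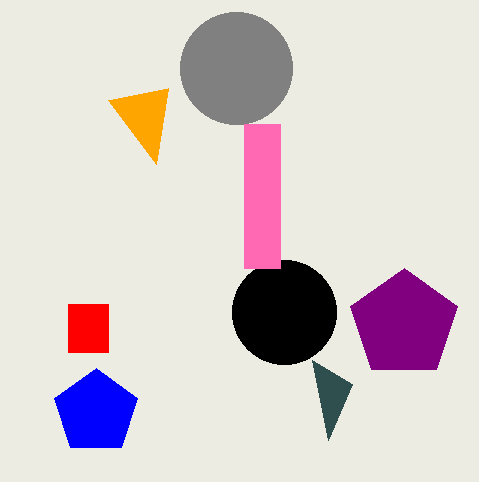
x2_1 = 168, y2_1 = 88, x_2 = 236, y_2 = 68, r_2 = 56, x_3 = 404, y_3 = 324, r_3 = 56, x_4 = 96, y_4 = 412, r_4 = 44, x0_5 = 68, y0_5 = 304, x1_5 = 108, y1_5 = 352, x2_6 = 312, y2_6 = 360, x_7 = 284, r_7 = 52, x0_8 = 244, y0_8 = 124, x1_8 = 280, y1_8 = 268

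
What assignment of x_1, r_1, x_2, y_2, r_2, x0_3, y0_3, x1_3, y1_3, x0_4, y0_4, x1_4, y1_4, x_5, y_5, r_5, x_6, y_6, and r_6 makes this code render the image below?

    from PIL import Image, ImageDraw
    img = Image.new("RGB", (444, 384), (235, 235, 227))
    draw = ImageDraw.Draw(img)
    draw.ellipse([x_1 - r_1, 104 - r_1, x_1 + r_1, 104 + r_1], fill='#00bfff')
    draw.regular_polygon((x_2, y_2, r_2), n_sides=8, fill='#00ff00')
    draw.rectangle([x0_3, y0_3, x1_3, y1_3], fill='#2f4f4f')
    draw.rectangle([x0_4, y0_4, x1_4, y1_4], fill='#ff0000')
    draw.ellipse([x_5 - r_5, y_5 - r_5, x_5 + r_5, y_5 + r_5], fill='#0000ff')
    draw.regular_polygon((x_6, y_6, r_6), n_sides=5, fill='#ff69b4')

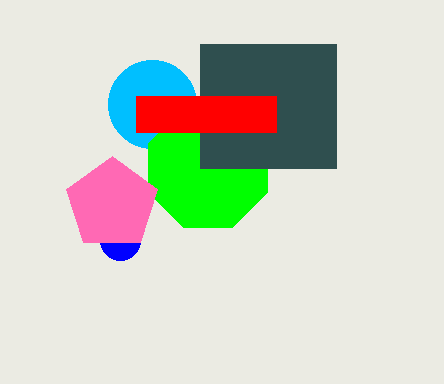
x_1 = 152, r_1 = 44, x_2 = 208, y_2 = 168, r_2 = 64, x0_3 = 200, y0_3 = 44, x1_3 = 336, y1_3 = 168, x0_4 = 136, y0_4 = 96, x1_4 = 276, y1_4 = 132, x_5 = 120, y_5 = 240, r_5 = 20, x_6 = 112, y_6 = 204, r_6 = 48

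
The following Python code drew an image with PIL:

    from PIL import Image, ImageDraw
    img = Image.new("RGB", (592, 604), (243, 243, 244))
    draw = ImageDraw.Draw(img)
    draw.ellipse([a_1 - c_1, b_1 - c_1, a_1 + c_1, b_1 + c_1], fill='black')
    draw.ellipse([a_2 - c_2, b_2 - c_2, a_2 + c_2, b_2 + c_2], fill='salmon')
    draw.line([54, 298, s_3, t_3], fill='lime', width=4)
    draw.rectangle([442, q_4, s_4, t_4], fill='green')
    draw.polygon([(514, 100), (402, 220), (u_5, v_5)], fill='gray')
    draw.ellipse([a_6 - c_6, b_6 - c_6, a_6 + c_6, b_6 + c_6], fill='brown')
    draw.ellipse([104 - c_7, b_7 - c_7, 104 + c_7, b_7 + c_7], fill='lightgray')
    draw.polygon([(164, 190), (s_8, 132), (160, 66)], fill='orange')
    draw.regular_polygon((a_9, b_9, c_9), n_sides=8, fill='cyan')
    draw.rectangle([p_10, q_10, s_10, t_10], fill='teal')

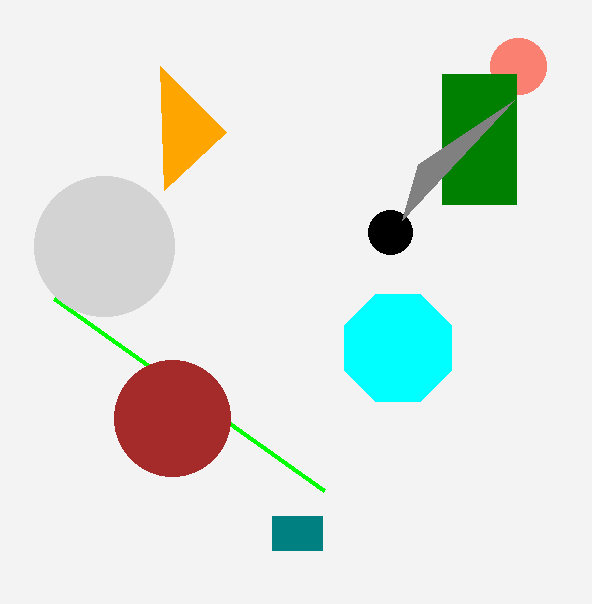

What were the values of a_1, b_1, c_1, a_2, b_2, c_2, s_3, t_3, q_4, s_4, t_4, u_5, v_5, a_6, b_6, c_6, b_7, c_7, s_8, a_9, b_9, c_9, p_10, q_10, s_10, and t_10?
a_1 = 390
b_1 = 232
c_1 = 22
a_2 = 518
b_2 = 66
c_2 = 28
s_3 = 324
t_3 = 490
q_4 = 74
s_4 = 516
t_4 = 204
u_5 = 418
v_5 = 164
a_6 = 172
b_6 = 418
c_6 = 58
b_7 = 246
c_7 = 70
s_8 = 226
a_9 = 398
b_9 = 348
c_9 = 58
p_10 = 272
q_10 = 516
s_10 = 322
t_10 = 550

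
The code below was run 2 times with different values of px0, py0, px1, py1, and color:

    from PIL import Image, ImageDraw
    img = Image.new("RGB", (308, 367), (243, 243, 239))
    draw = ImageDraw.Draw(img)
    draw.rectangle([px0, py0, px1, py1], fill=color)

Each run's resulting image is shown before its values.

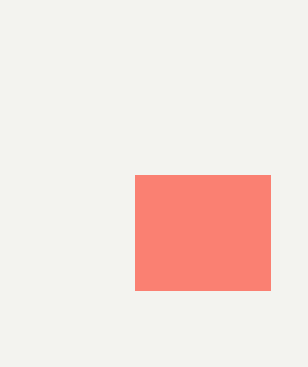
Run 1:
px0 = 135, py0 = 175, px1 = 270, py1 = 290, color = 'salmon'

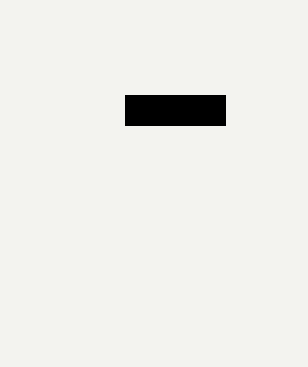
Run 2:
px0 = 125, py0 = 95, px1 = 225, py1 = 125, color = 'black'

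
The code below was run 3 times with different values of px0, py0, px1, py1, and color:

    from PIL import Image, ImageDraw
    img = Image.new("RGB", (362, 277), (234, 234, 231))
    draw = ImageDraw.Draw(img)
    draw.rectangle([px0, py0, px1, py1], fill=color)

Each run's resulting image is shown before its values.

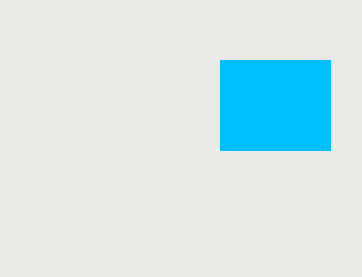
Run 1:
px0 = 220; py0 = 60; px1 = 330; py1 = 150; color = 'deepskyblue'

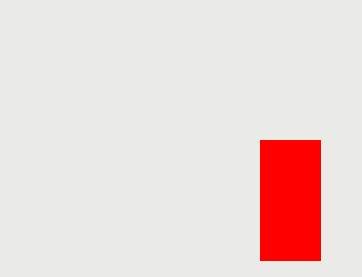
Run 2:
px0 = 260
py0 = 140
px1 = 320
py1 = 260
color = 'red'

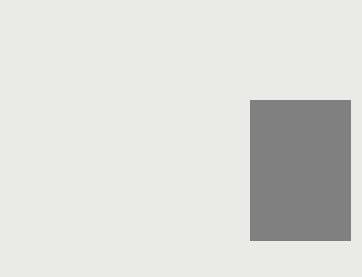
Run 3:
px0 = 250
py0 = 100
px1 = 350
py1 = 240
color = 'gray'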